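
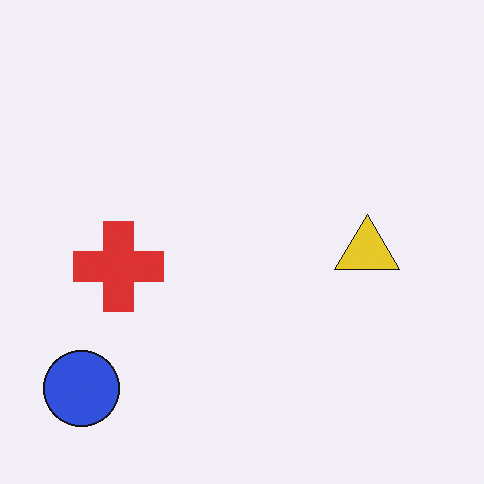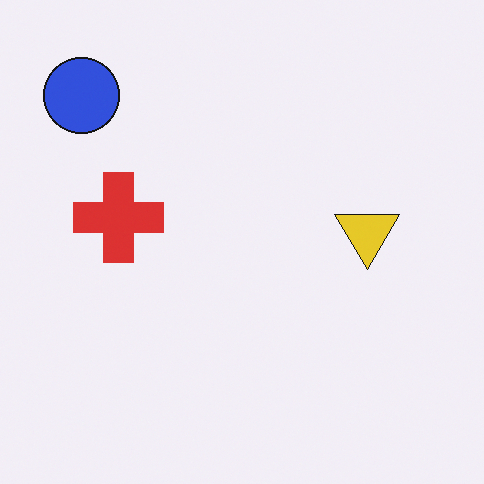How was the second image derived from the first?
The second image is the first flipped vertically (top ↔ bottom).

The blue circle is in the bottom-left of the first image and the top-left of the second — shapes on opposite sides of the horizontal midline have swapped in a mirror flip.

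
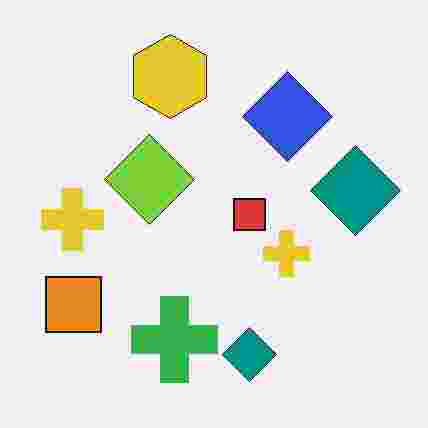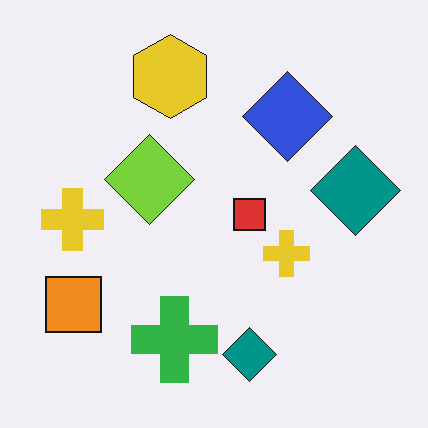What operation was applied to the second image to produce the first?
The first image is the second heavily JPEG-compressed with obvious blocking artifacts.

Blocky 8×8 compression artifacts appear around shape edges and the flat background shows ringing — characteristic JPEG degradation.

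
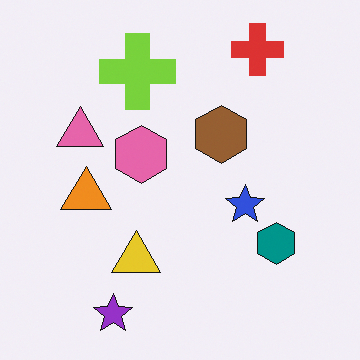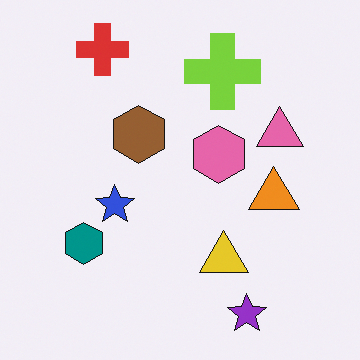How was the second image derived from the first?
The image was flipped horizontally (left ↔ right).

The pink triangle is in the left of the first image and the right of the second — shapes on opposite sides of the vertical midline have swapped in a mirror flip.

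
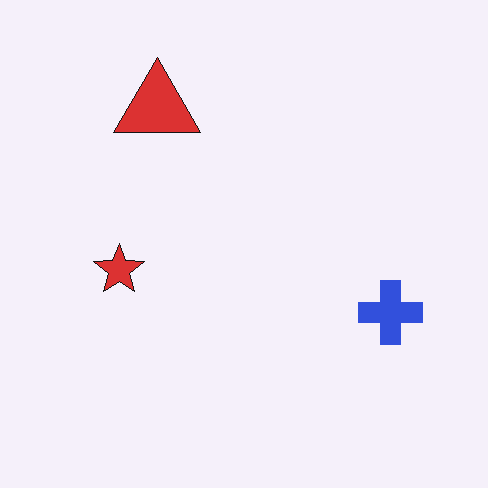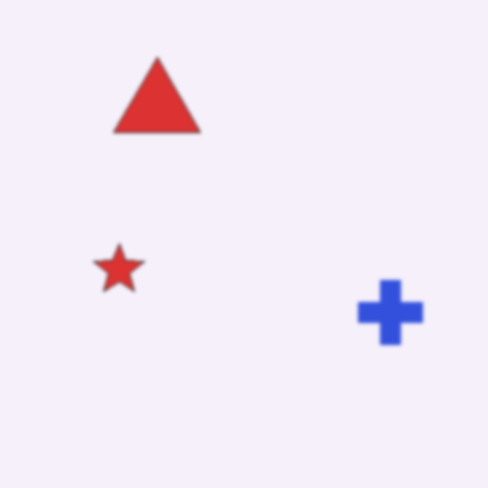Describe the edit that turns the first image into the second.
This is the original image slightly softened.

Shape edges and outlines are uniformly softened across the whole image.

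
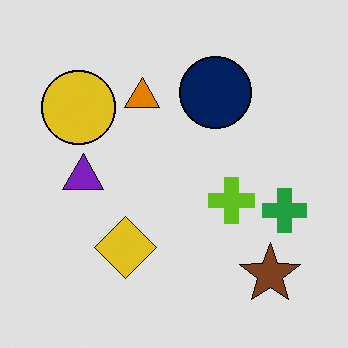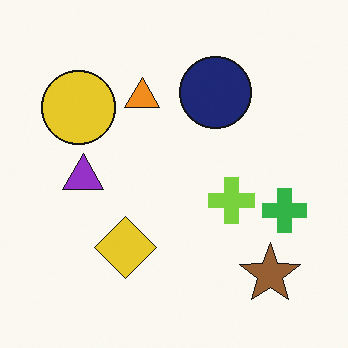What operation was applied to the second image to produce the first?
The image was posterized to a reduced palette.

Each flat color has snapped to a coarser quantized level — most visibly, the near-white background has dropped to a flat grey.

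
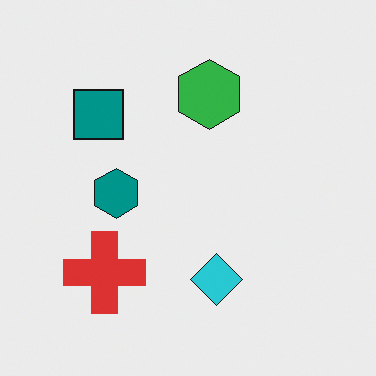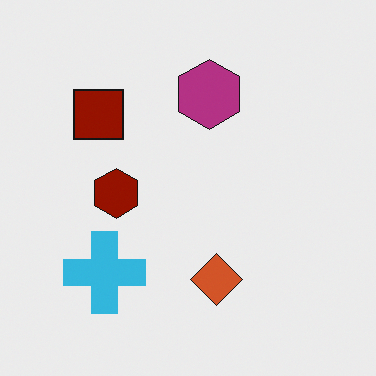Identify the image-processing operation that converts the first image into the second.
This is the original image hue-shifted through roughly half the color wheel.

Every shape's color has rotated by the same amount around the hue wheel — a uniform hue shift.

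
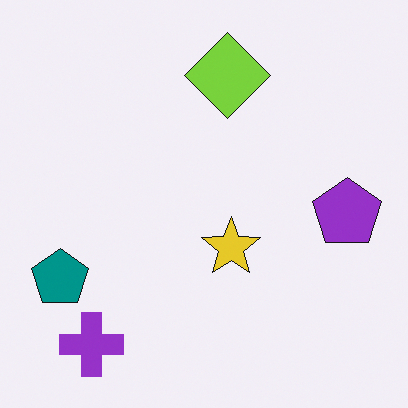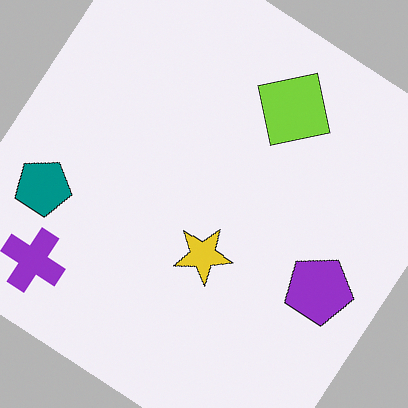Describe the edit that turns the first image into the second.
Rotated clockwise by a large amount — several tens of degrees.

Every shape is tilted by the same angle and the image corners show triangular fill wedges — a whole-image rotation by a non-right angle.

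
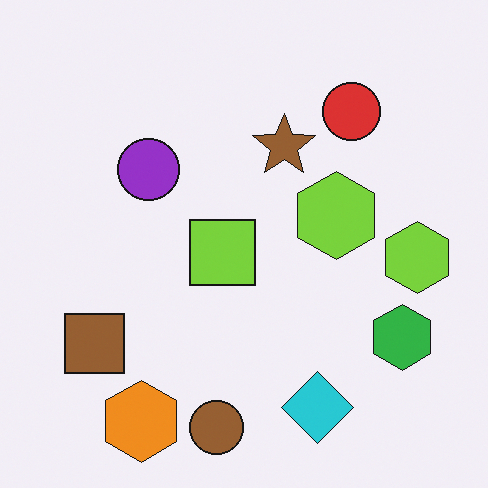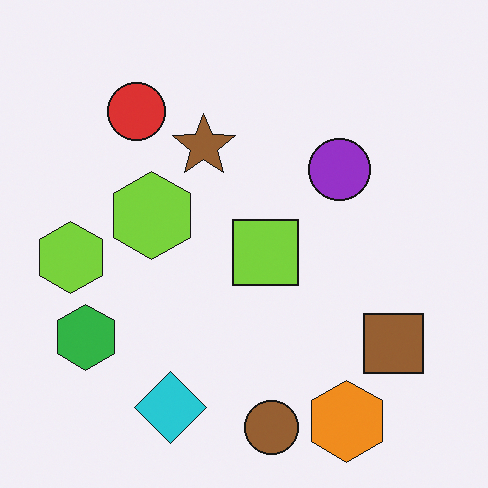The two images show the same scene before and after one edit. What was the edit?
This is the original image flipped horizontally (left ↔ right).

The green hexagon is in the bottom-right of the first image and the bottom-left of the second — shapes on opposite sides of the vertical midline have swapped in a mirror flip.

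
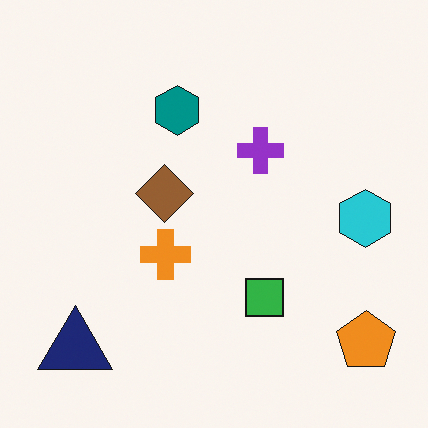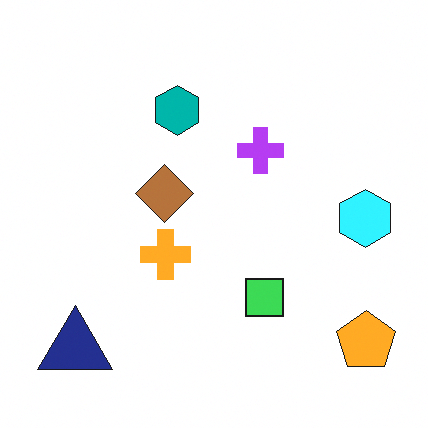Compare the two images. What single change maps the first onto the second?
This is the original image slightly brightened.

Every pixel — background and shapes alike — is uniformly brightened.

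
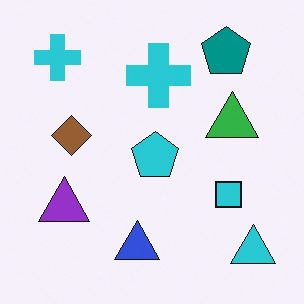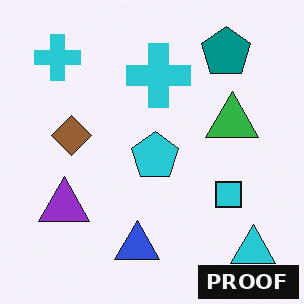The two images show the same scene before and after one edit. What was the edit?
This is the original image watermarked with the text "PROOF" in the lower-right corner.

A dark label reading "PROOF" appears in the lower-right corner.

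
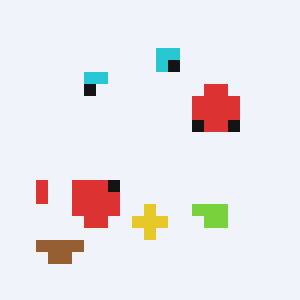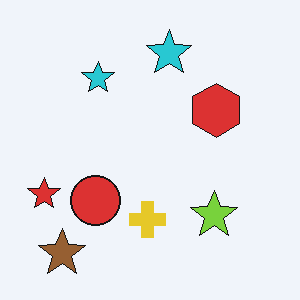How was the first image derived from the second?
This is the original image coarsely pixelated.

Shapes are reduced to large square blocks; fine edges and outlines are lost — a downscale-then-upscale (mosaic) effect.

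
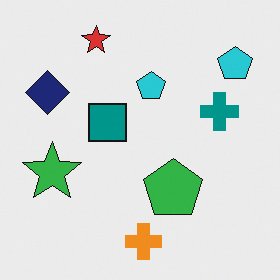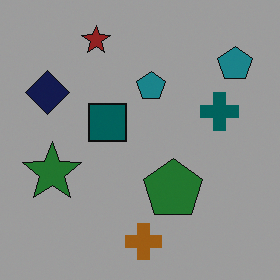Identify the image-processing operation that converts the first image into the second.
This is the original image noticeably darkened.

Every pixel — background and shapes alike — is uniformly darkened.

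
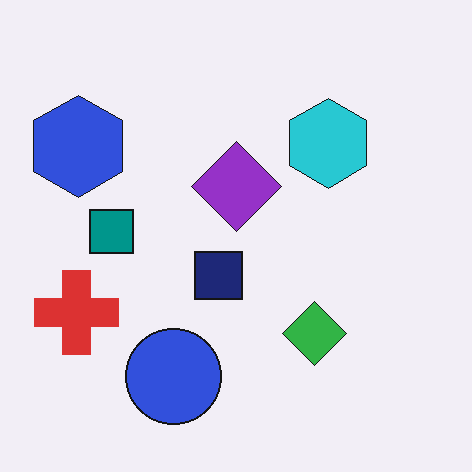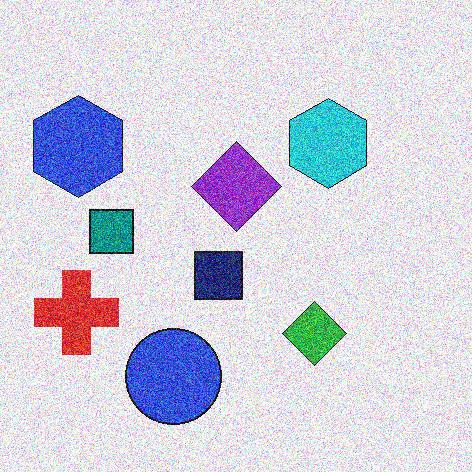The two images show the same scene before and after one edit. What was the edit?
This is the original image degraded with heavy additive noise.

Random speckle covers the whole image, including the flat background.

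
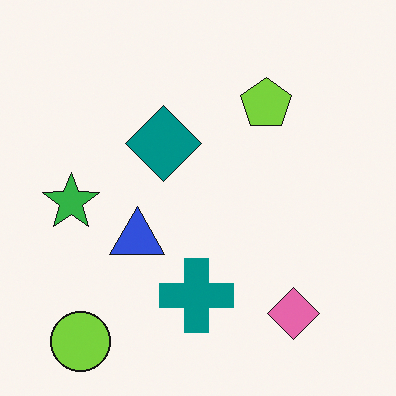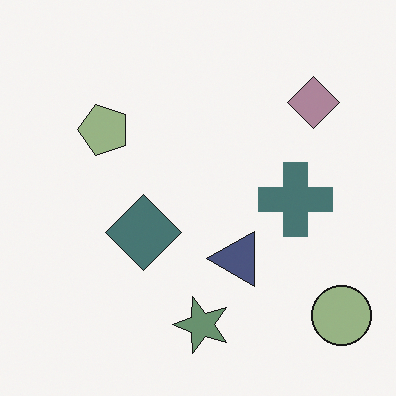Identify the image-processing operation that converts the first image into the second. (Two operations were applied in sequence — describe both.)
The image was rotated 90° counter-clockwise, then made much more muted (saturation change).

The lime circle sits in the bottom-left of the first image and the bottom-right of the second — consistent with a whole-image 90° counter-clockwise rotation. All colors are more muted and greyish — a global saturation change.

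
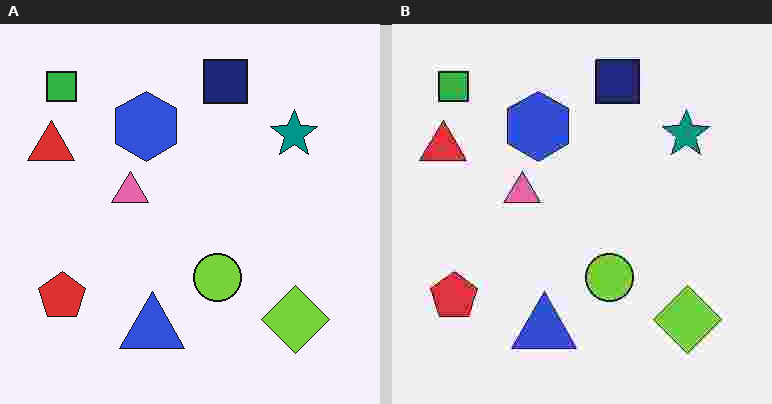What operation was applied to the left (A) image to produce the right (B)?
This is the original image degraded with heavy JPEG compression.

Blocky 8×8 compression artifacts appear around shape edges and the flat background shows ringing — characteristic JPEG degradation.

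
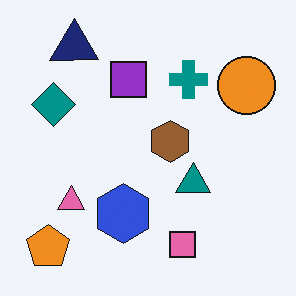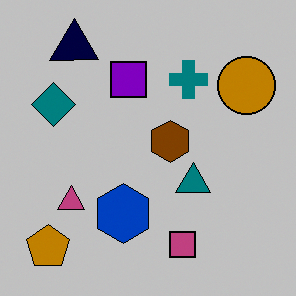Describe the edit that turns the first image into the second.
The transformation is: heavily posterized to just a handful of flat colors.

Each flat color has snapped to a coarser quantized level — most visibly, the near-white background has dropped to a flat grey.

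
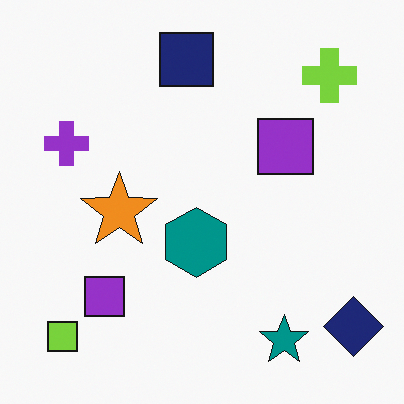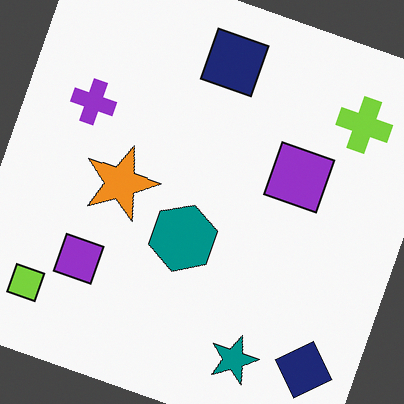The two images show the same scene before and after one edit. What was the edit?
This is the original image rotated clockwise by a moderate amount.

Every shape is tilted by the same angle and the image corners show triangular fill wedges — a whole-image rotation by a non-right angle.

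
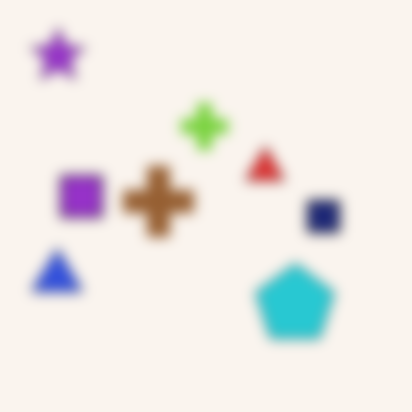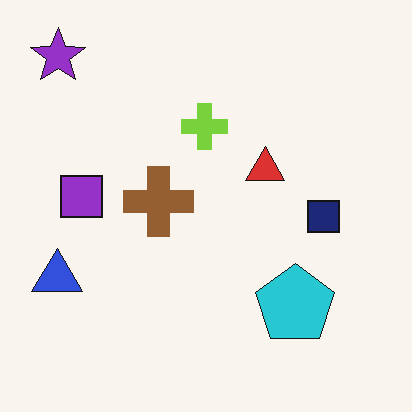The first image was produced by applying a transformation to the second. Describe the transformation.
The transformation is: heavily blurred.

Shape edges and outlines are uniformly softened across the whole image.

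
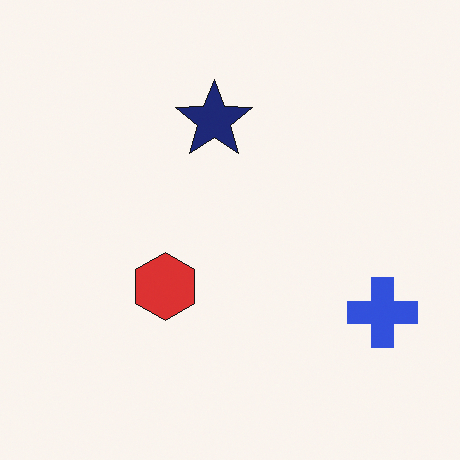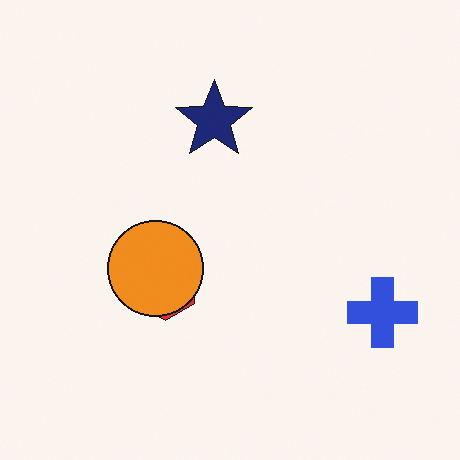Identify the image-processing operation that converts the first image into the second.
The second image is the first overlaid with an additional orange circle.

An orange circle appears in the second image that is absent from the first.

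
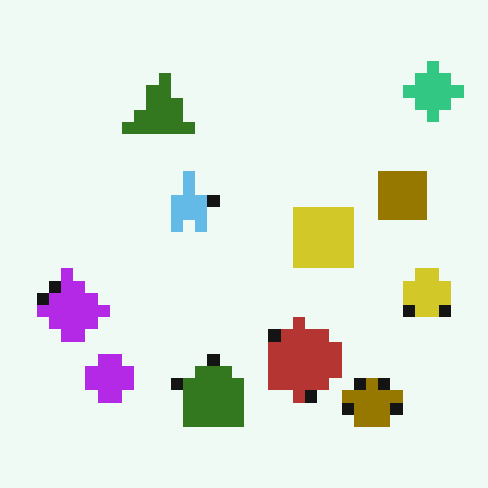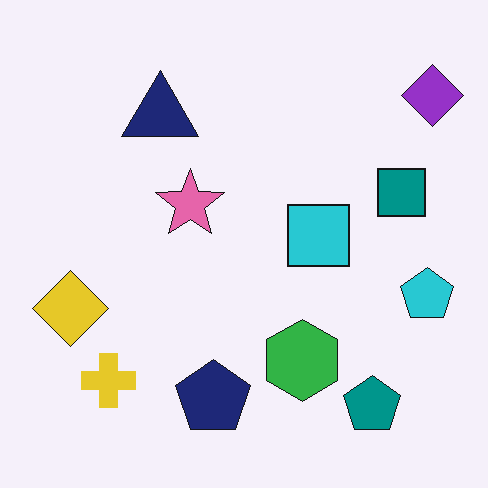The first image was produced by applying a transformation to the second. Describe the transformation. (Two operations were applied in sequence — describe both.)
The first image is the second coarsely pixelated, then hue-shifted by a large amount.

Shapes are reduced to large square blocks; fine edges and outlines are lost — a downscale-then-upscale (mosaic) effect. Every shape's color has rotated by the same amount around the hue wheel — a uniform hue shift.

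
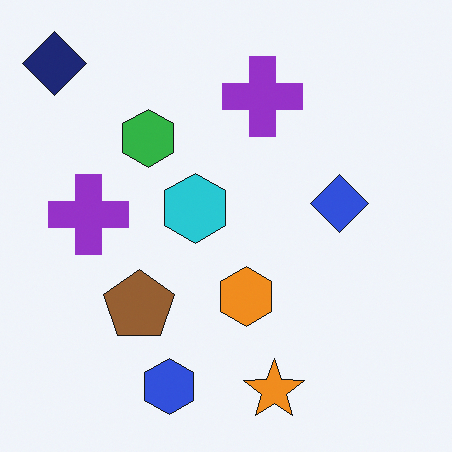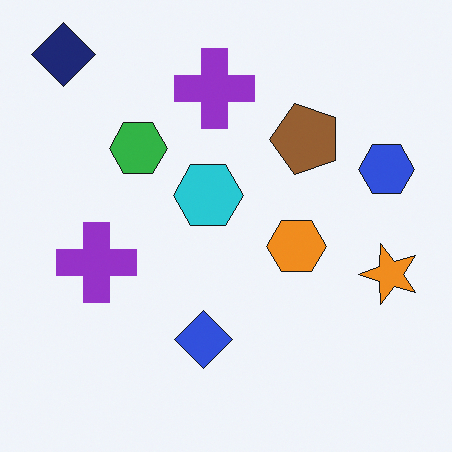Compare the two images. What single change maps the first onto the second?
The image was transposed (reflected across the top-left ↔ bottom-right diagonal).

Shapes have swapped their row and column positions — what was in the top-right is now in the bottom-left — a diagonal reflection.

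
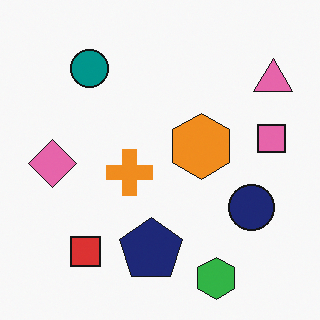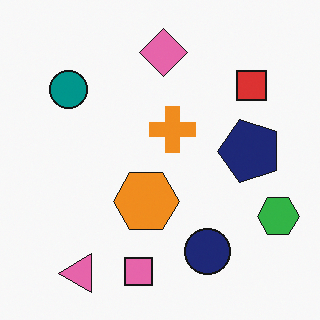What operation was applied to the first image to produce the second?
The second image is the first transposed (reflected across the top-left ↔ bottom-right diagonal).

Shapes have swapped their row and column positions — what was in the top-right is now in the bottom-left — a diagonal reflection.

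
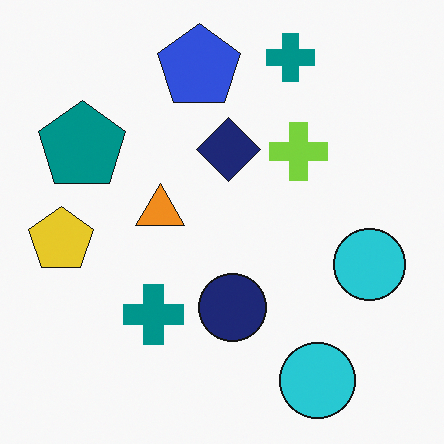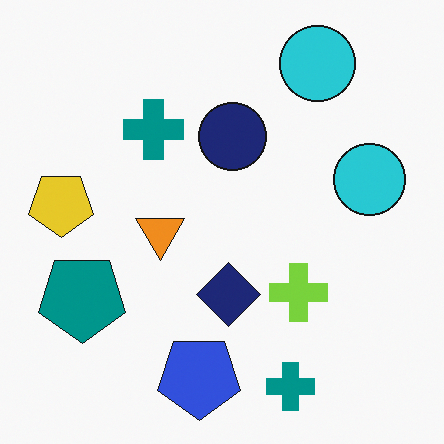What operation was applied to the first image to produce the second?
The transformation is: flipped vertically (top ↔ bottom).

The blue pentagon is in the top of the first image and the bottom of the second — shapes on opposite sides of the horizontal midline have swapped in a mirror flip.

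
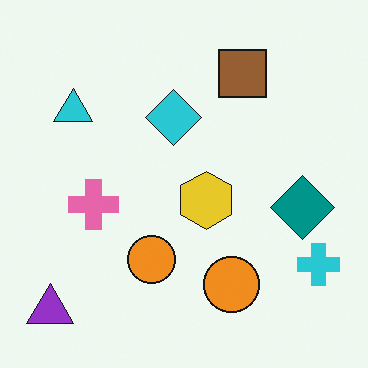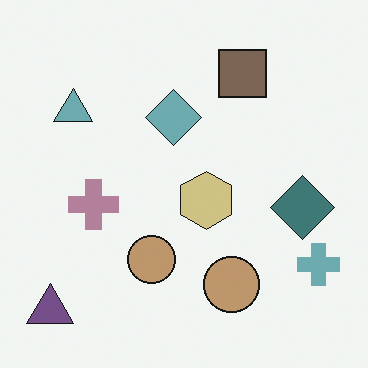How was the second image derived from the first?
The transformation is: made much more muted (saturation change).

All colors are more muted and greyish — a global saturation change.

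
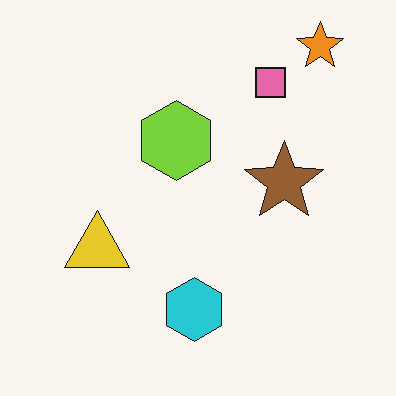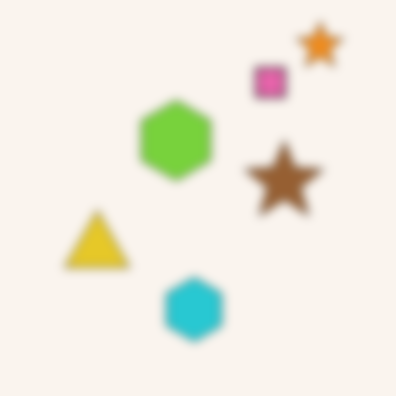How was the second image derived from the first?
The transformation is: strongly gaussian-blurred.

Shape edges and outlines are uniformly softened across the whole image.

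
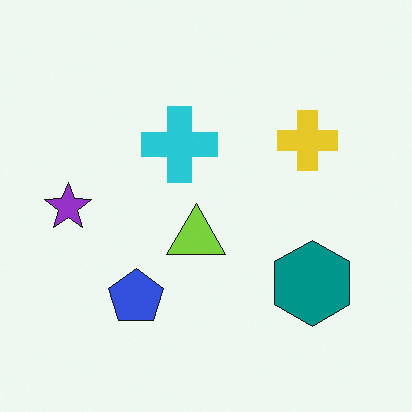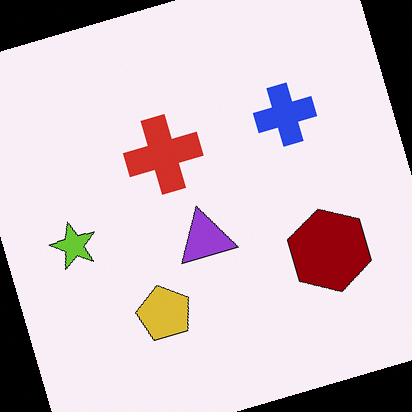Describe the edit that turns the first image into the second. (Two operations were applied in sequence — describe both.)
The transformation is: hue-shifted by a large amount, then rotated counter-clockwise by a moderate amount.

Every shape's color has rotated by the same amount around the hue wheel — a uniform hue shift. Every shape is tilted by the same angle and the image corners show triangular fill wedges — a whole-image rotation by a non-right angle.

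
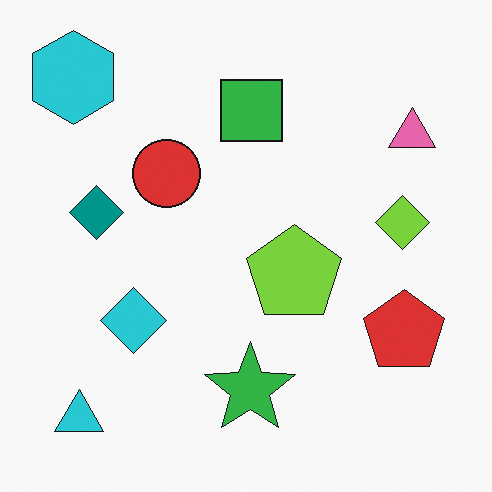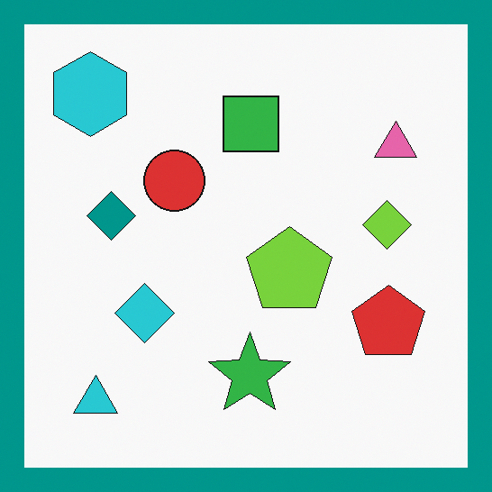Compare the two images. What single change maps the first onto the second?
The transformation is: framed with a teal border.

A solid teal frame runs around the edge of the second image, with the content slightly shrunk inside it.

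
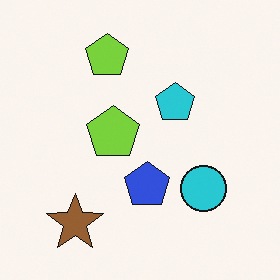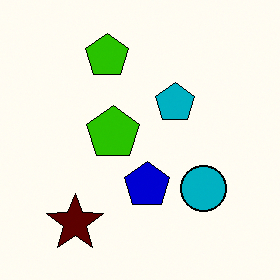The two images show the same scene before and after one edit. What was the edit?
It was given much higher contrast.

Tones are pushed away from mid-grey across the whole image — a global contrast change.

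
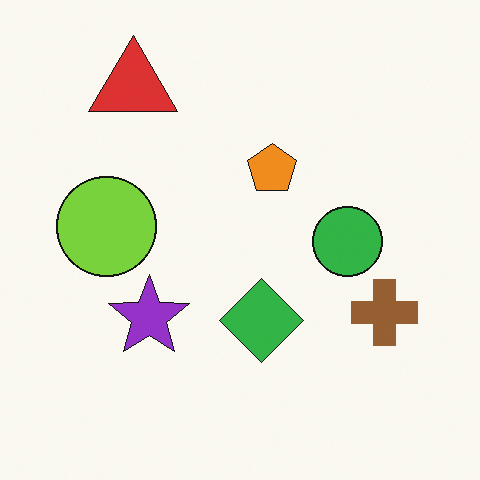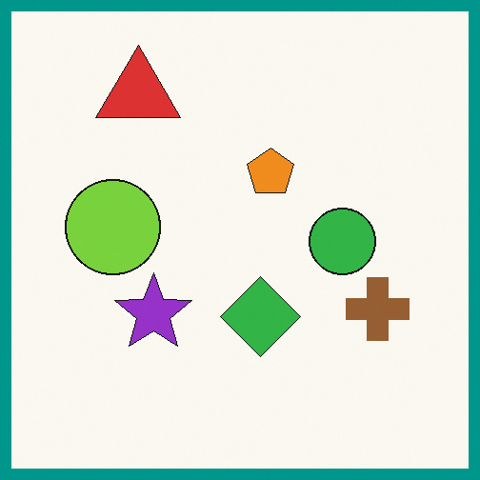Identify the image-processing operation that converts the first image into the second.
The second image is the first framed with a teal border.

A solid teal frame runs around the edge of the second image, with the content slightly shrunk inside it.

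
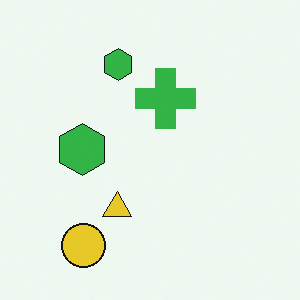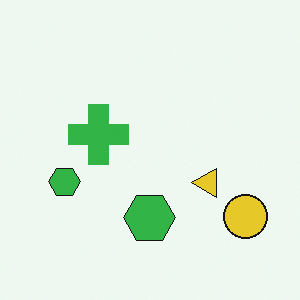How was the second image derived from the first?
This is the original image rotated 90° counter-clockwise.

The yellow circle sits in the bottom-left of the first image and the bottom-right of the second — consistent with a whole-image 90° counter-clockwise rotation.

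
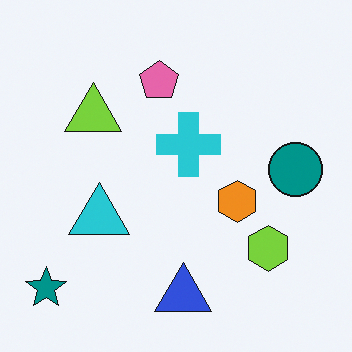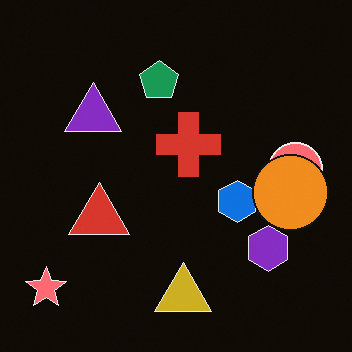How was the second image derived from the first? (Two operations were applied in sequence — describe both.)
The second image is the first color-inverted (negative), then overlaid with an additional orange circle.

The light background has become dark and every shape's color is its complement — a photographic negative. An orange circle appears in the second image that is absent from the first.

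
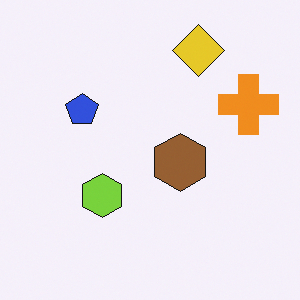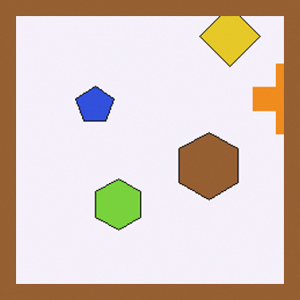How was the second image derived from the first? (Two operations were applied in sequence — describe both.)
The second image is the first cropped to a modestly smaller region and rescaled, then framed with a brown border.

The visible shapes are larger and the field of view is narrower; shapes near the original edges may be partly or wholly outside the frame — a crop-and-rescale. A solid brown frame runs around the edge of the second image, with the content slightly shrunk inside it.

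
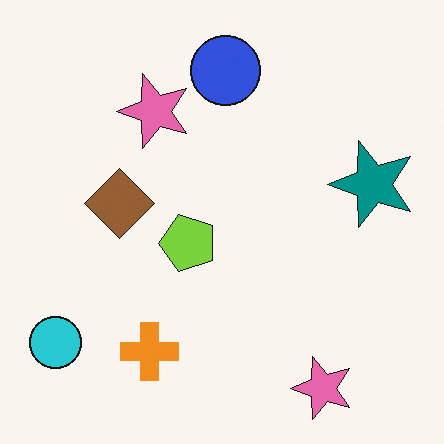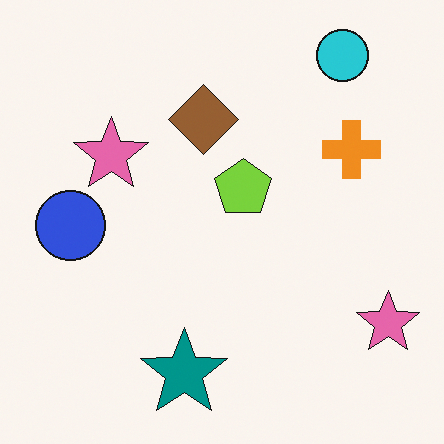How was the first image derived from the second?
The image was transposed (reflected across the top-left ↔ bottom-right diagonal).

Shapes have swapped their row and column positions — what was in the top-right is now in the bottom-left — a diagonal reflection.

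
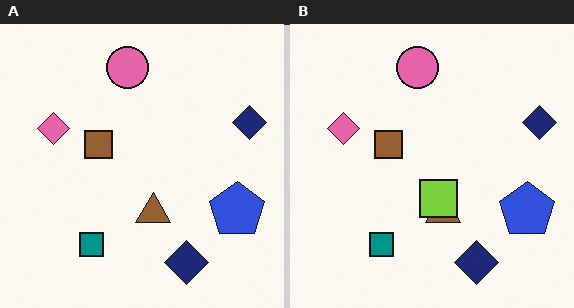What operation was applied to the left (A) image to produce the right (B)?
Overlaid with an additional lime square.

A lime square appears in the right (B) image that is absent from the left (A).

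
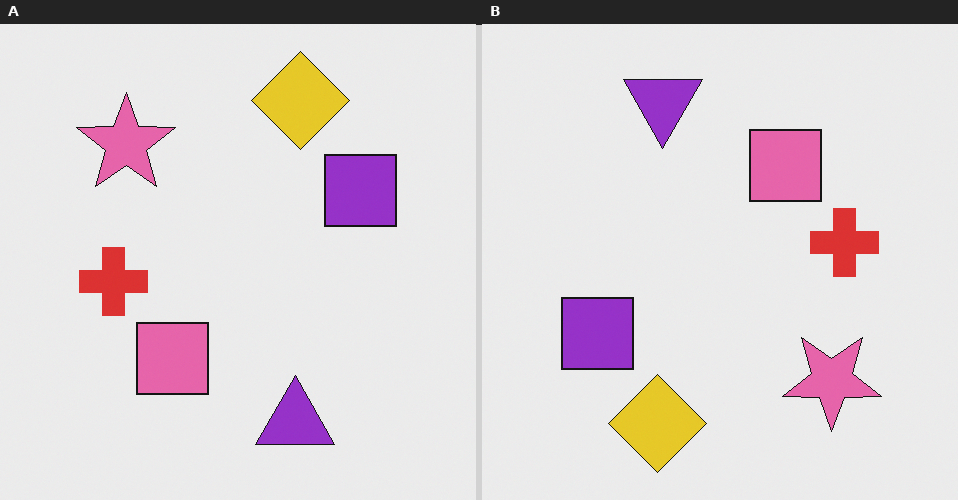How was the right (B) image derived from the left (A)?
Rotated 180°.

The yellow diamond sits in the top of the left (A) image and the bottom of the right (B) — consistent with a whole-image 180° rotation.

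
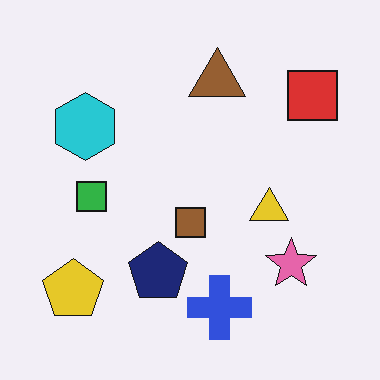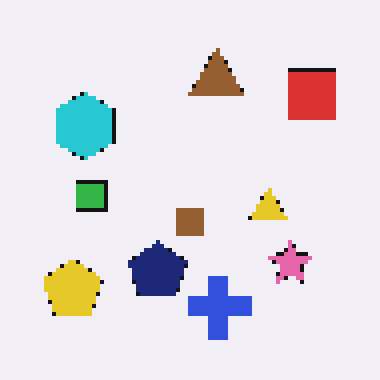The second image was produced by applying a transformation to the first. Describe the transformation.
The transformation is: lightly pixelated (a mild mosaic effect).

Shapes are reduced to large square blocks; fine edges and outlines are lost — a downscale-then-upscale (mosaic) effect.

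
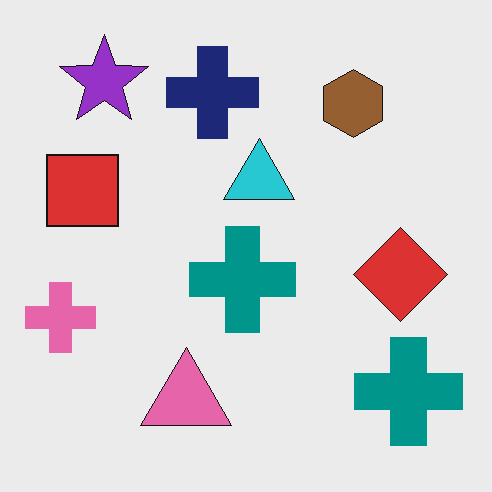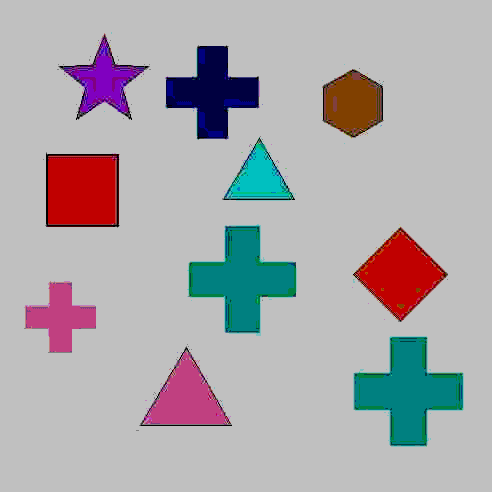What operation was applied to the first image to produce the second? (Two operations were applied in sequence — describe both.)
The image was degraded with heavy JPEG compression, then heavily posterized to just a handful of flat colors.

Blocky 8×8 compression artifacts appear around shape edges and the flat background shows ringing — characteristic JPEG degradation. Each flat color has snapped to a coarser quantized level — most visibly, the near-white background has dropped to a flat grey.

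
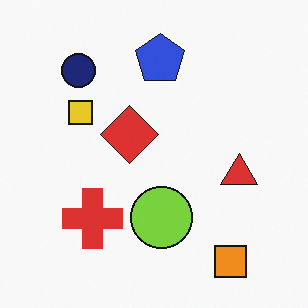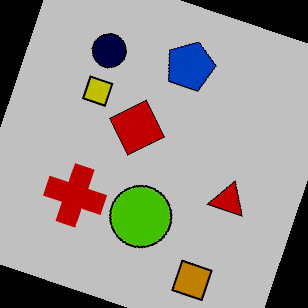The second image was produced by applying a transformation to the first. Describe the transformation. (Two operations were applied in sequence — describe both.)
The transformation is: rotated clockwise by a clearly visible amount, then heavily posterized to just a handful of flat colors.

Every shape is tilted by the same angle and the image corners show triangular fill wedges — a whole-image rotation by a non-right angle. Each flat color has snapped to a coarser quantized level — most visibly, the near-white background has dropped to a flat grey.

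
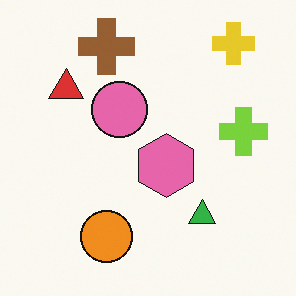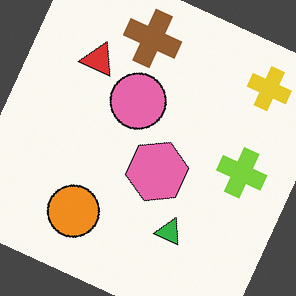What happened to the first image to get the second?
The transformation is: rotated clockwise by a moderate amount.

Every shape is tilted by the same angle and the image corners show triangular fill wedges — a whole-image rotation by a non-right angle.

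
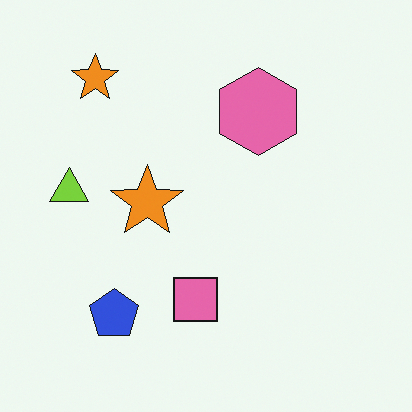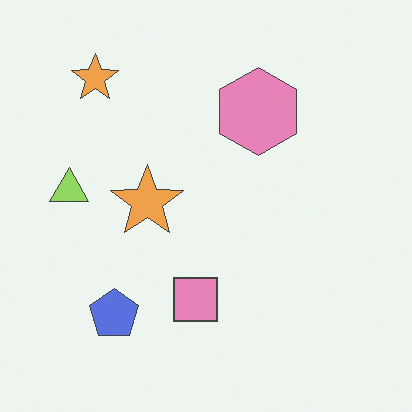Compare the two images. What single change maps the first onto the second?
The transformation is: given slightly reduced contrast.

Tones are pushed toward mid-grey across the whole image — a global contrast change.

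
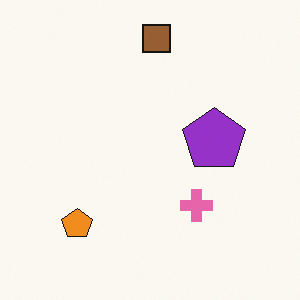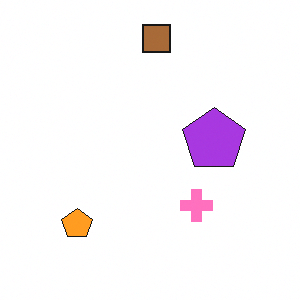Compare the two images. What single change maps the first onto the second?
Brightened a little.

Every pixel — background and shapes alike — is uniformly brightened.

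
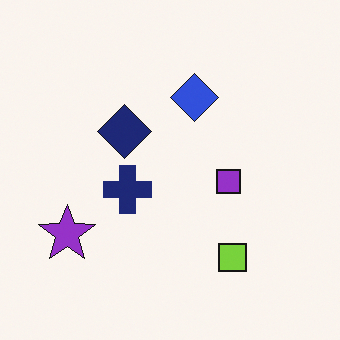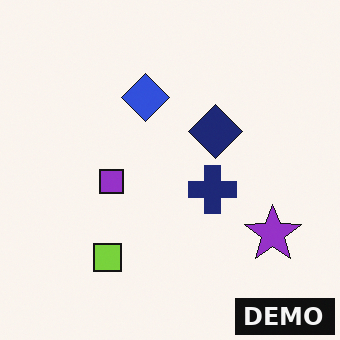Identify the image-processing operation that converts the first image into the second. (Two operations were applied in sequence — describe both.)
It was flipped horizontally (left ↔ right), then watermarked with the text "DEMO" in the lower-right corner.

The purple star is in the bottom-left of the first image and the bottom-right of the second — shapes on opposite sides of the vertical midline have swapped in a mirror flip. A dark label reading "DEMO" appears in the lower-right corner.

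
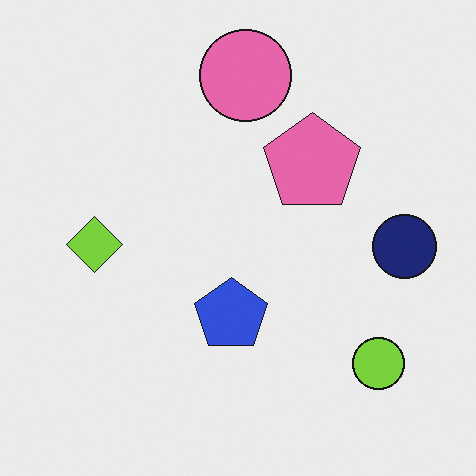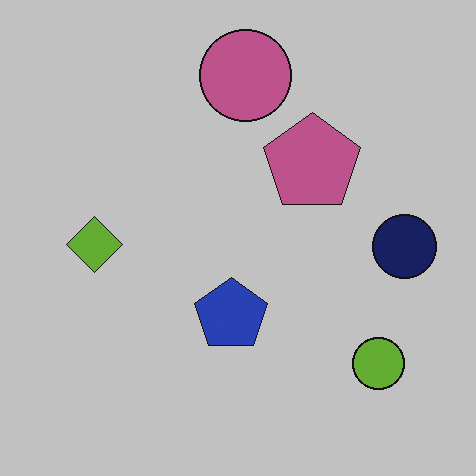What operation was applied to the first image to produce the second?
This is the original image darkened a little.

Every pixel — background and shapes alike — is uniformly darkened.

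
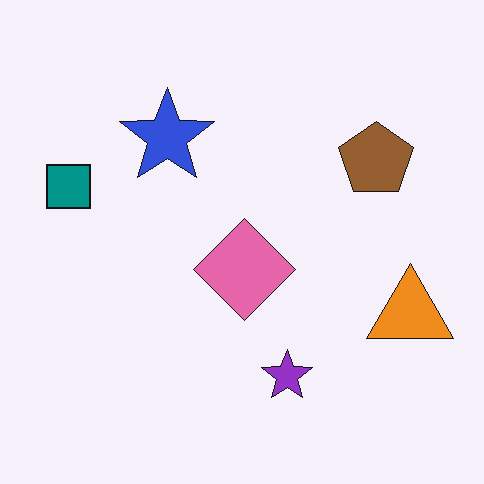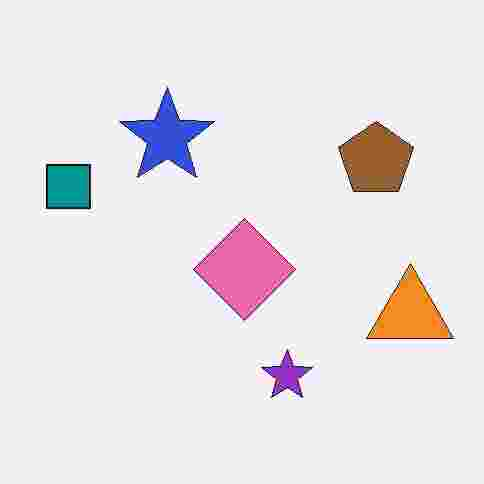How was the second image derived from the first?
The transformation is: heavily JPEG-compressed with obvious blocking artifacts.

Blocky 8×8 compression artifacts appear around shape edges and the flat background shows ringing — characteristic JPEG degradation.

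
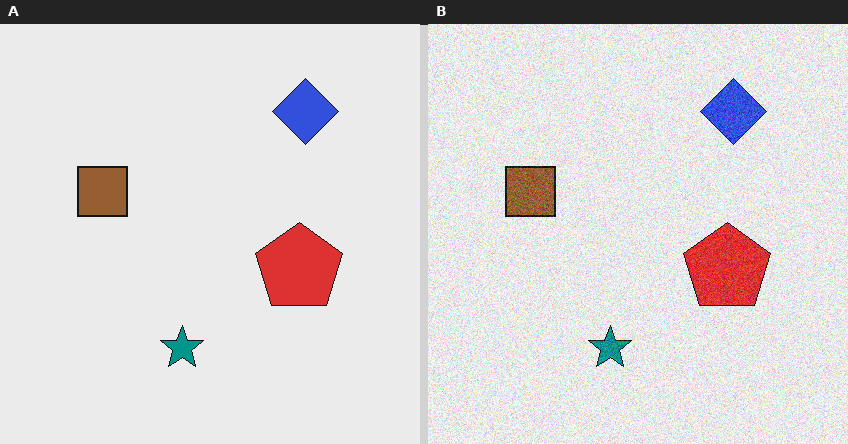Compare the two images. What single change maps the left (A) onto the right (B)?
This is the original image degraded with visible gaussian noise.

Random speckle covers the whole image, including the flat background.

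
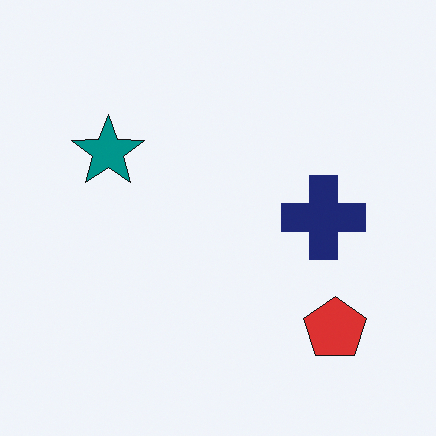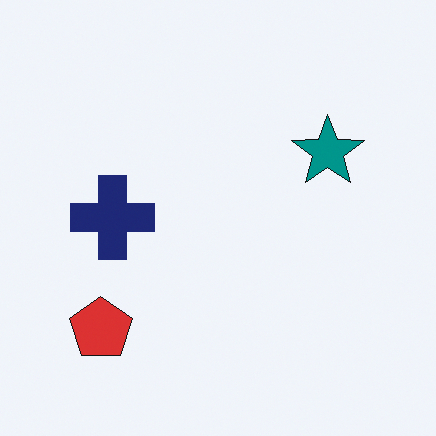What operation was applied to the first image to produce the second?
The second image is the first flipped horizontally (left ↔ right).

The red pentagon is in the bottom-right of the first image and the bottom-left of the second — shapes on opposite sides of the vertical midline have swapped in a mirror flip.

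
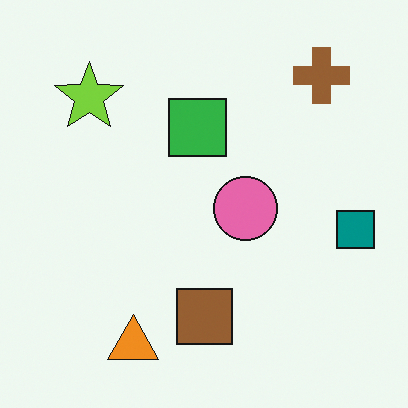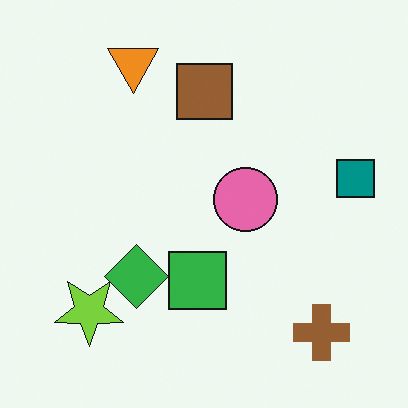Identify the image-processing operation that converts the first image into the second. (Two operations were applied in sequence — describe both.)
It was flipped vertically (top ↔ bottom), then overlaid with an additional green diamond.

The orange triangle is in the bottom-left of the first image and the top-left of the second — shapes on opposite sides of the horizontal midline have swapped in a mirror flip. A green diamond appears in the second image that is absent from the first.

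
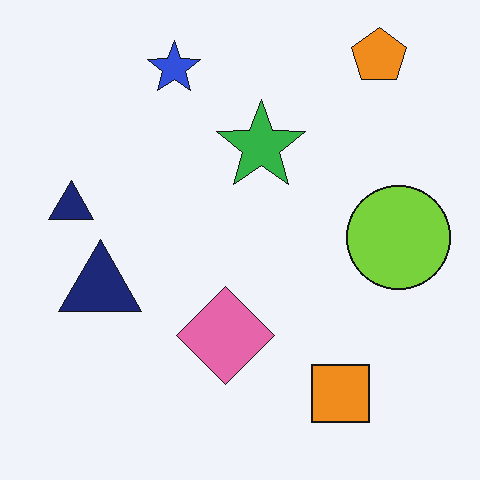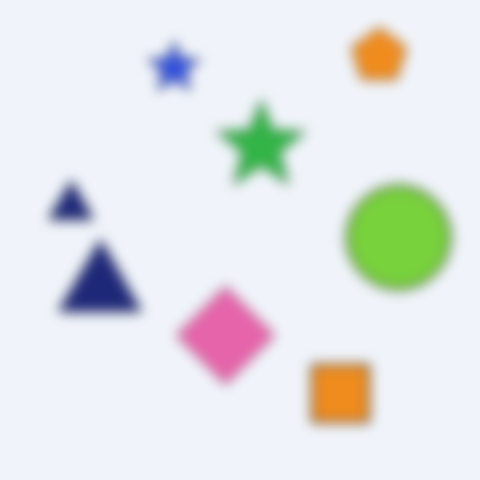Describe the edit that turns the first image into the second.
This is the original image heavily blurred.

Shape edges and outlines are uniformly softened across the whole image.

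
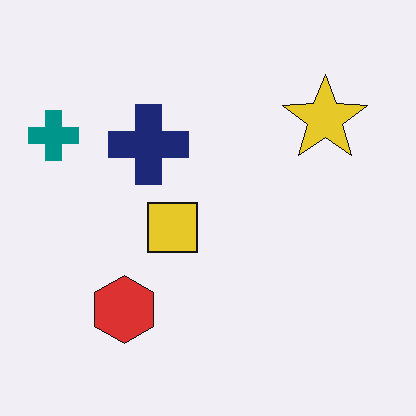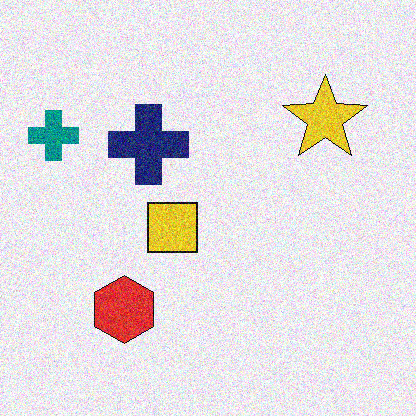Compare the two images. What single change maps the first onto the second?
The second image is the first degraded with visible gaussian noise.

Random speckle covers the whole image, including the flat background.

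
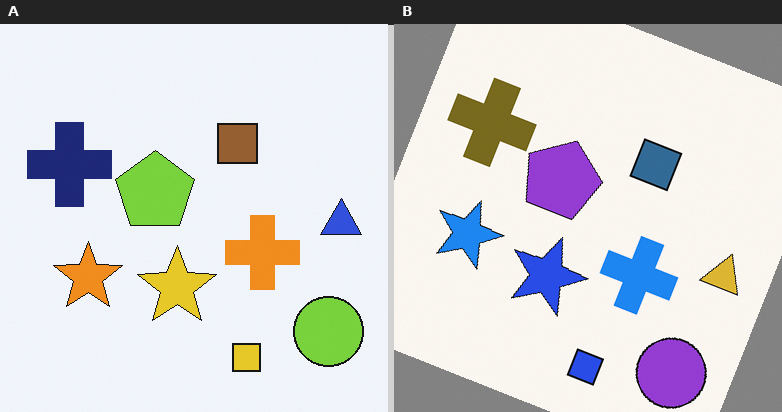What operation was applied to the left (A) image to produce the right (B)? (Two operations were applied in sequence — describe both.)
This is the original image rotated clockwise by a clearly visible amount, then hue-shifted through roughly half the color wheel.

Every shape is tilted by the same angle and the image corners show triangular fill wedges — a whole-image rotation by a non-right angle. Every shape's color has rotated by the same amount around the hue wheel — a uniform hue shift.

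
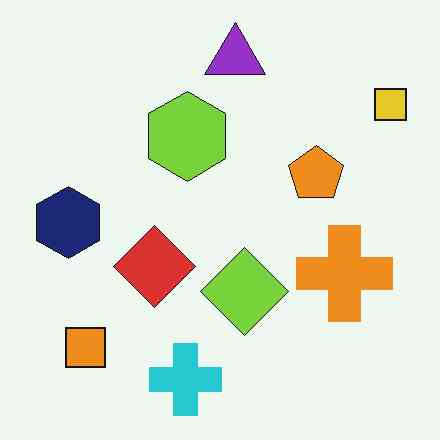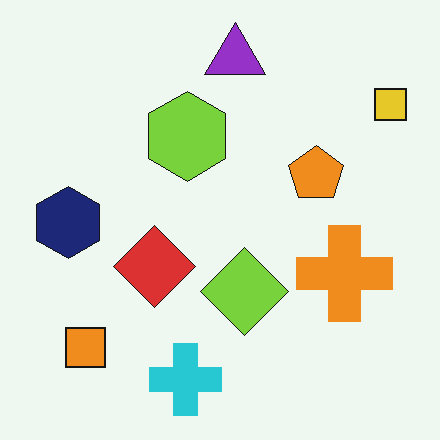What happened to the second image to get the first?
The image was JPEG-compressed with visible artifacts.

Blocky 8×8 compression artifacts appear around shape edges and the flat background shows ringing — characteristic JPEG degradation.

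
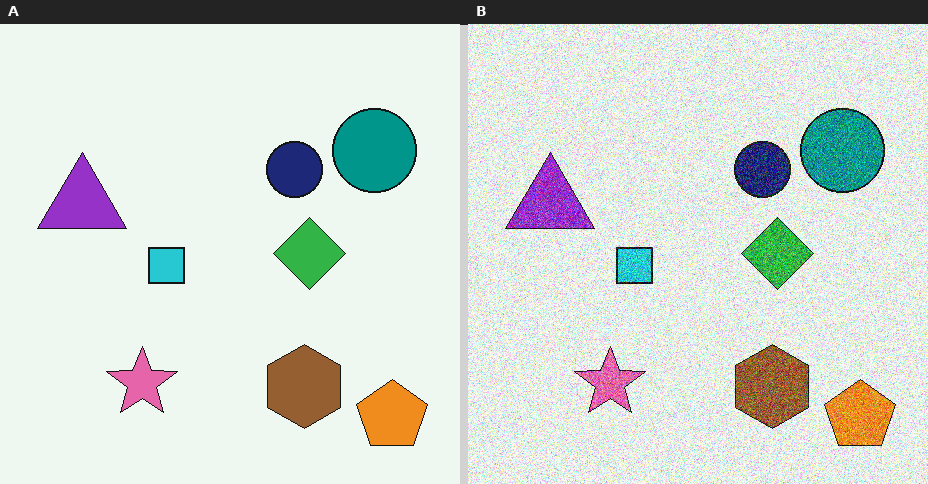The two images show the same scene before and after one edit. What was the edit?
Degraded with strong gaussian noise.

Random speckle covers the whole image, including the flat background.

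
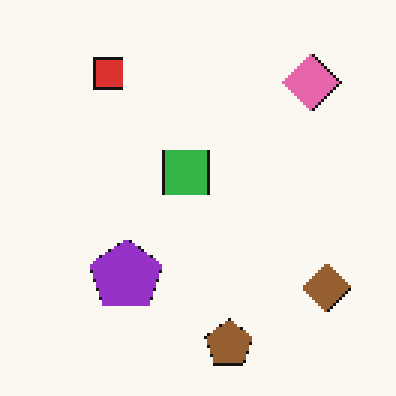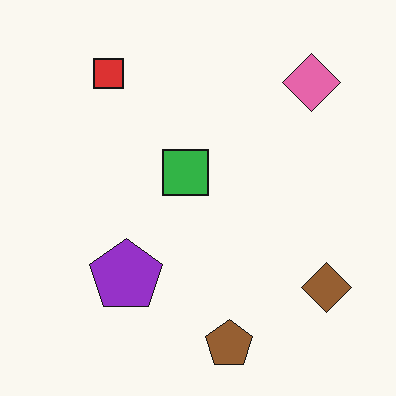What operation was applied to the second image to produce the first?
The image was lightly pixelated (a mild mosaic effect).

Shapes are reduced to large square blocks; fine edges and outlines are lost — a downscale-then-upscale (mosaic) effect.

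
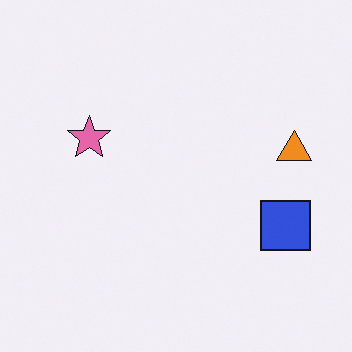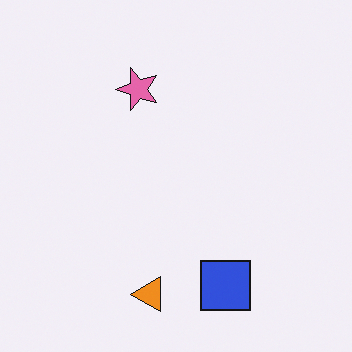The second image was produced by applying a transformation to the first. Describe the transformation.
The transformation is: transposed (reflected across the top-left ↔ bottom-right diagonal).

Shapes have swapped their row and column positions — what was in the top-right is now in the bottom-left — a diagonal reflection.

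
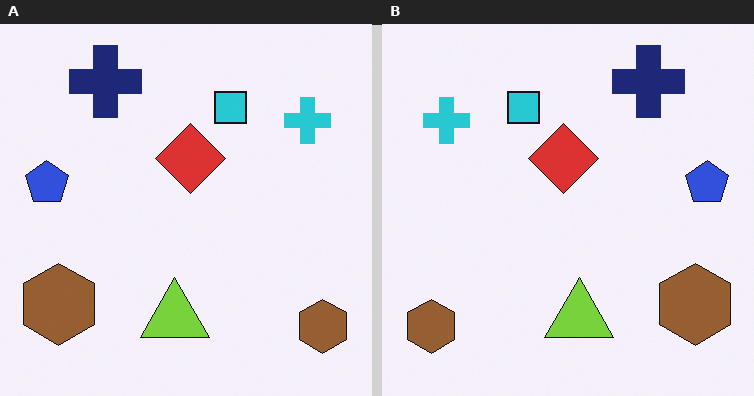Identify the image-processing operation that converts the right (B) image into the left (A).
Flipped horizontally (left ↔ right).

The blue pentagon is in the right of the right (B) image and the left of the left (A) — shapes on opposite sides of the vertical midline have swapped in a mirror flip.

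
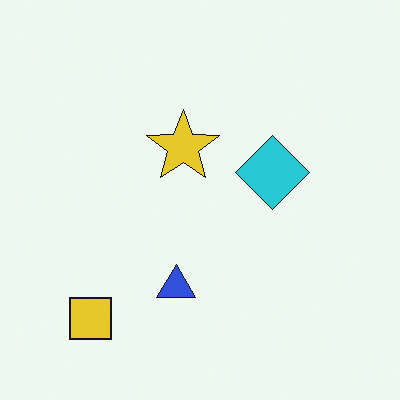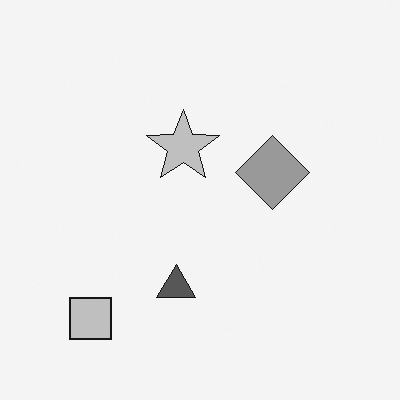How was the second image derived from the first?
The image was converted to grayscale.

All color is removed — every shape is now a shade of grey.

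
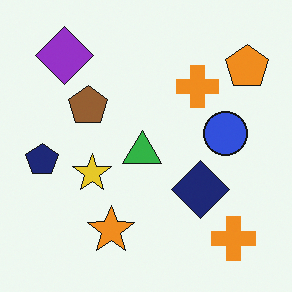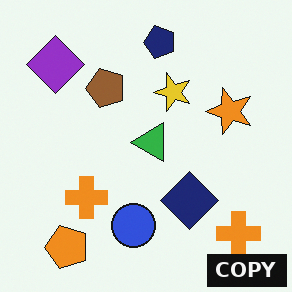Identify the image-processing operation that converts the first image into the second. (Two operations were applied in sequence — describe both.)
Transposed (reflected across the top-left ↔ bottom-right diagonal), then watermarked with the text "COPY" in the lower-right corner.

Shapes have swapped their row and column positions — what was in the top-right is now in the bottom-left — a diagonal reflection. A dark label reading "COPY" appears in the lower-right corner.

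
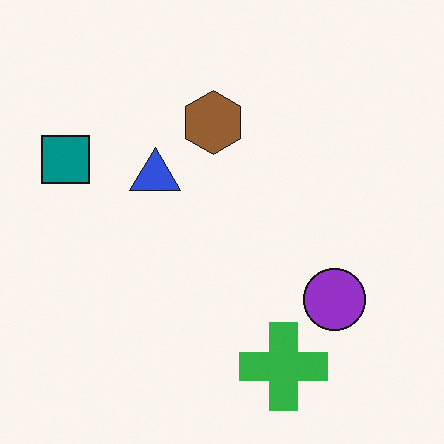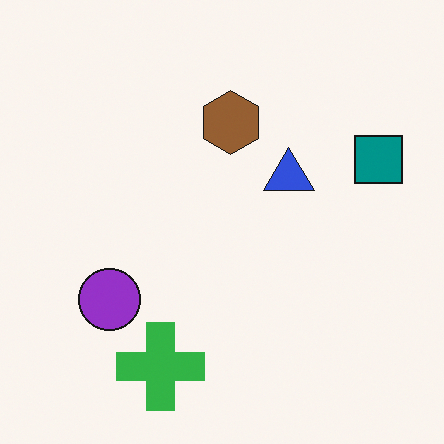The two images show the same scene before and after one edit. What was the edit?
Flipped horizontally (left ↔ right).

The teal square is in the left of the first image and the right of the second — shapes on opposite sides of the vertical midline have swapped in a mirror flip.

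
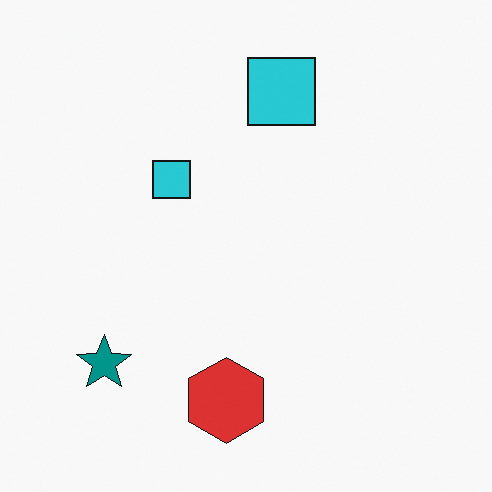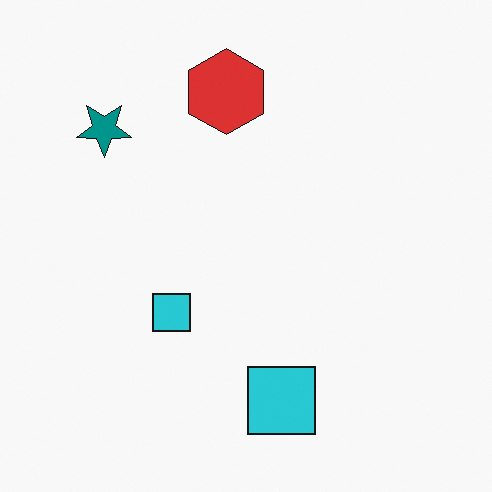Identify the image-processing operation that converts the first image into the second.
Flipped vertically (top ↔ bottom).

The red hexagon is in the bottom of the first image and the top of the second — shapes on opposite sides of the horizontal midline have swapped in a mirror flip.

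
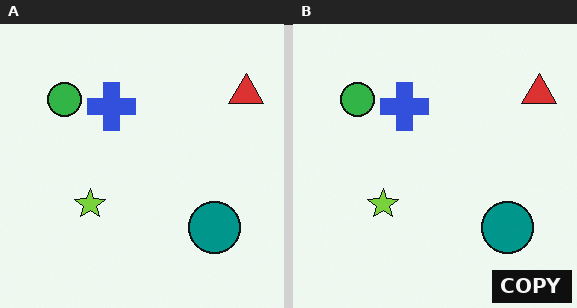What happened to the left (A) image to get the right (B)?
Watermarked with the text "COPY" in the lower-right corner.

A dark label reading "COPY" appears in the lower-right corner.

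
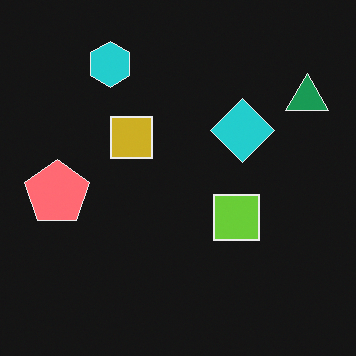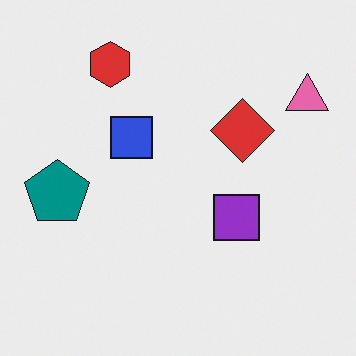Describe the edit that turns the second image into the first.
This is the original image color-inverted (negative).

The light background has become dark and every shape's color is its complement — a photographic negative.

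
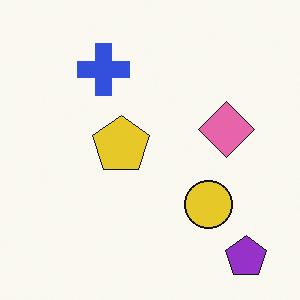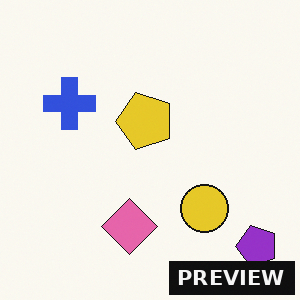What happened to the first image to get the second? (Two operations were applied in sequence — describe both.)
The image was transposed (reflected across the top-left ↔ bottom-right diagonal), then watermarked with the text "PREVIEW" in the lower-right corner.

Shapes have swapped their row and column positions — what was in the top-right is now in the bottom-left — a diagonal reflection. A dark label reading "PREVIEW" appears in the lower-right corner.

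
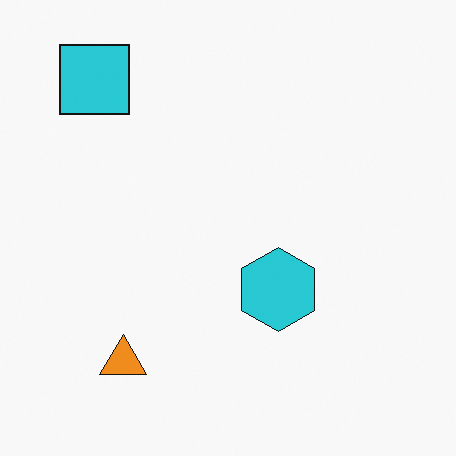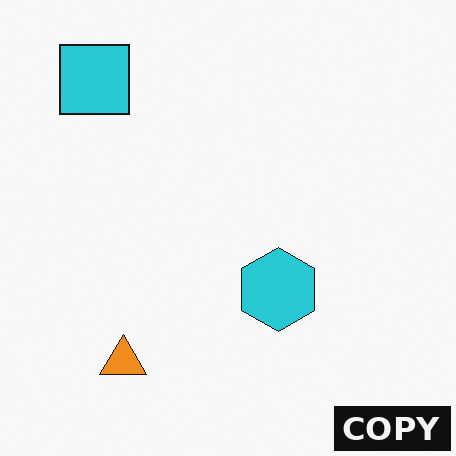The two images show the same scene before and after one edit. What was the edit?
It was watermarked with the text "COPY" in the lower-right corner.

A dark label reading "COPY" appears in the lower-right corner.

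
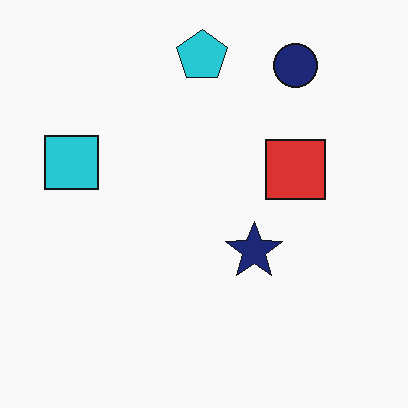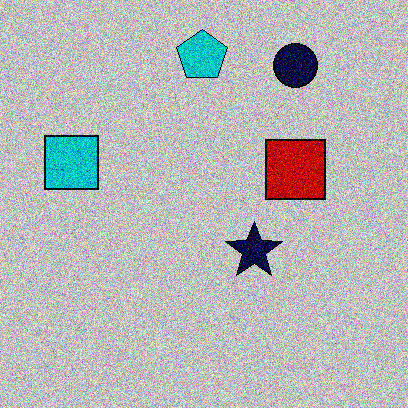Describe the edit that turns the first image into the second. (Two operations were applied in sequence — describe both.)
Aggressively posterized, then degraded with heavy additive noise.

Each flat color has snapped to a coarser quantized level — most visibly, the near-white background has dropped to a flat grey. Random speckle covers the whole image, including the flat background.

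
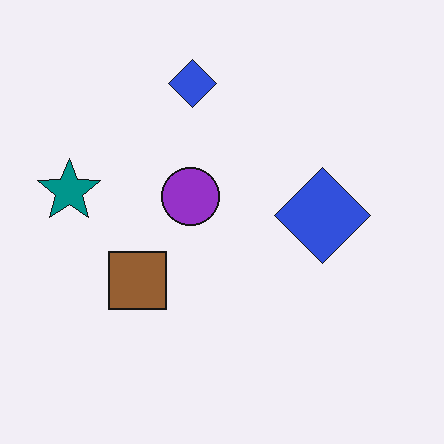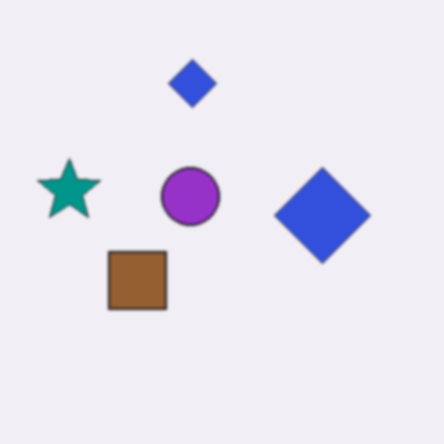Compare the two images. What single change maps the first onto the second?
The image was slightly softened.

Shape edges and outlines are uniformly softened across the whole image.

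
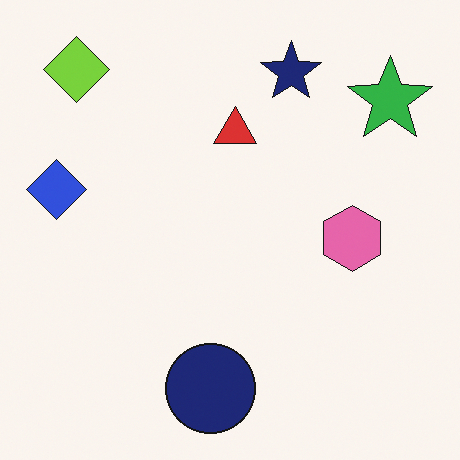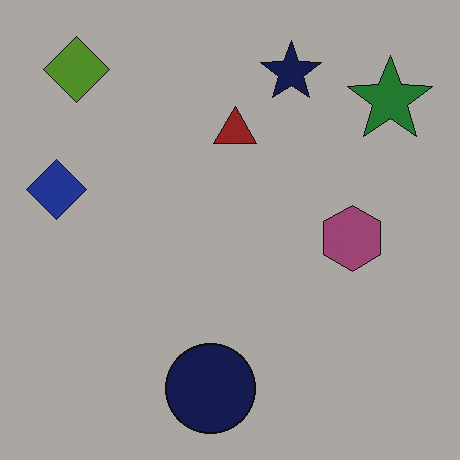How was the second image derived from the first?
The image was noticeably darkened.

Every pixel — background and shapes alike — is uniformly darkened.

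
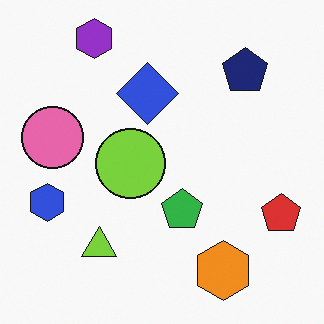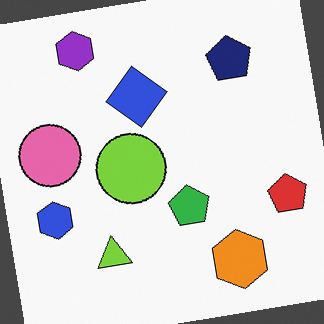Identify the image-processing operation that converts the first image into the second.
The second image is the first rotated counter-clockwise by a few degrees.

Every shape is tilted by the same angle and the image corners show triangular fill wedges — a whole-image rotation by a non-right angle.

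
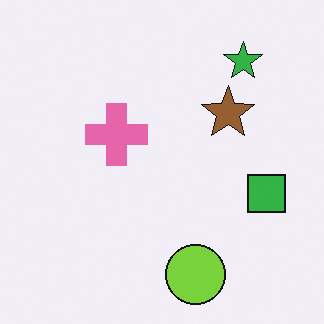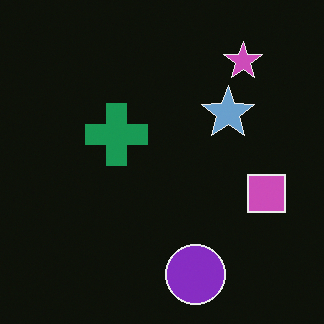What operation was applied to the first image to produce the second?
Color-inverted (negative).

The light background has become dark and every shape's color is its complement — a photographic negative.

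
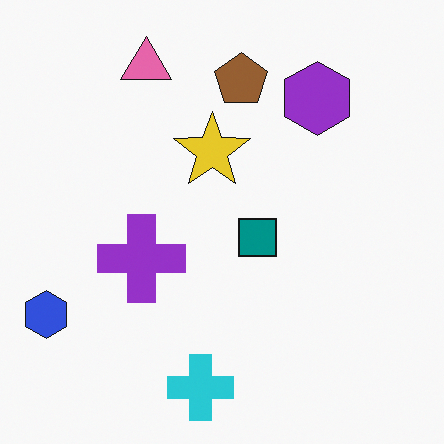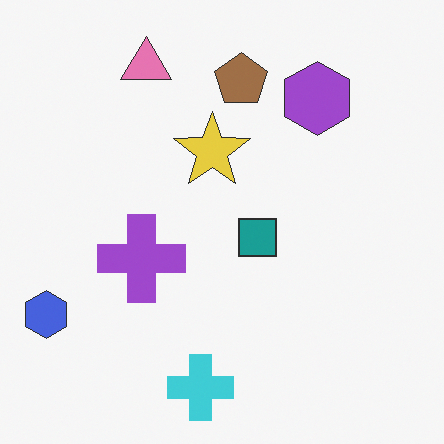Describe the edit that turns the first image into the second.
The image was given slightly reduced contrast.

Tones are pushed toward mid-grey across the whole image — a global contrast change.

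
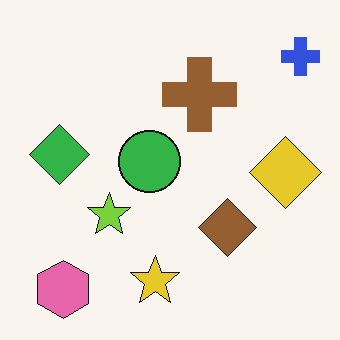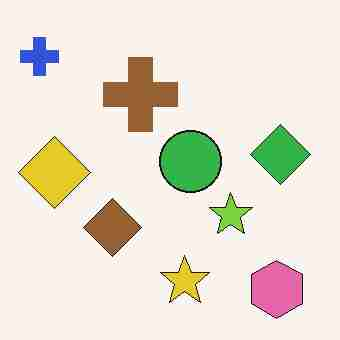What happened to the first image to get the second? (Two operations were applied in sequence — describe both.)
It was flipped horizontally (left ↔ right), then degraded with heavy JPEG compression.

The blue cross is in the top-right of the first image and the top-left of the second — shapes on opposite sides of the vertical midline have swapped in a mirror flip. Blocky 8×8 compression artifacts appear around shape edges and the flat background shows ringing — characteristic JPEG degradation.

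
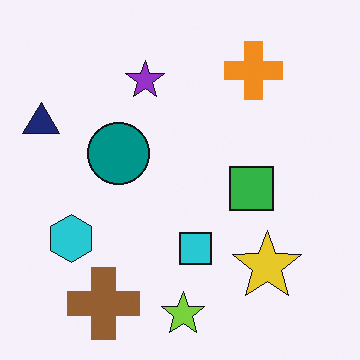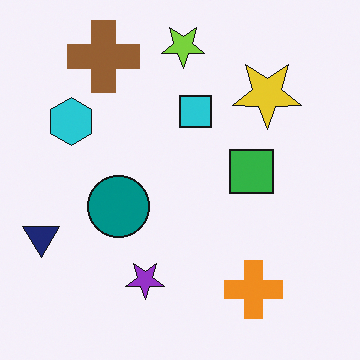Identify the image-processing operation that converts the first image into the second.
The second image is the first flipped vertically (top ↔ bottom).

The lime star is in the bottom of the first image and the top of the second — shapes on opposite sides of the horizontal midline have swapped in a mirror flip.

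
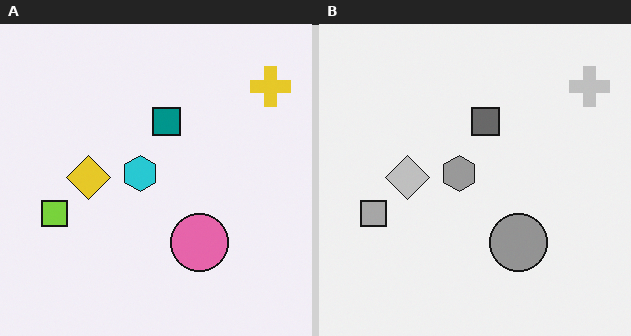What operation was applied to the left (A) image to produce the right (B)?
It was converted to grayscale.

All color is removed — every shape is now a shade of grey.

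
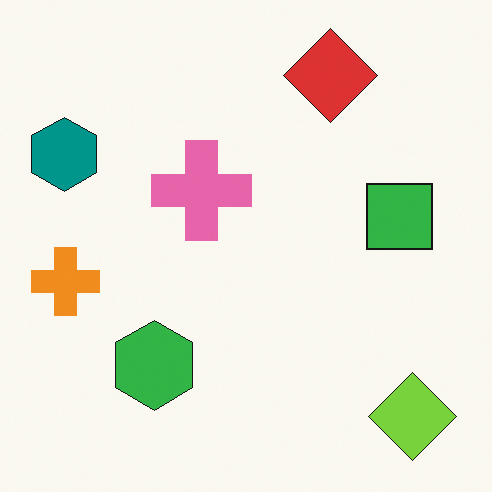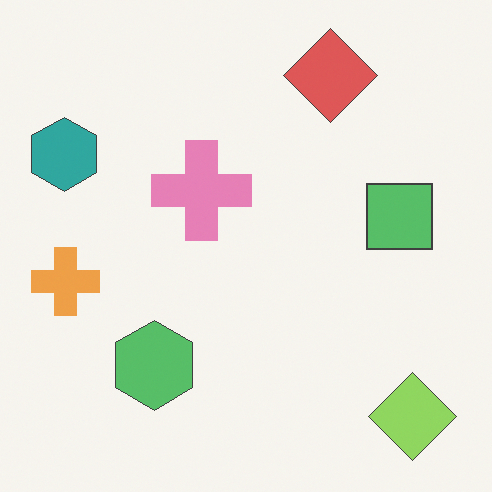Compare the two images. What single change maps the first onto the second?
This is the original image given slightly reduced contrast.

Tones are pushed toward mid-grey across the whole image — a global contrast change.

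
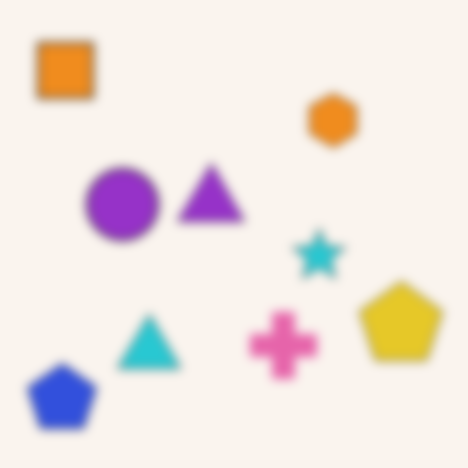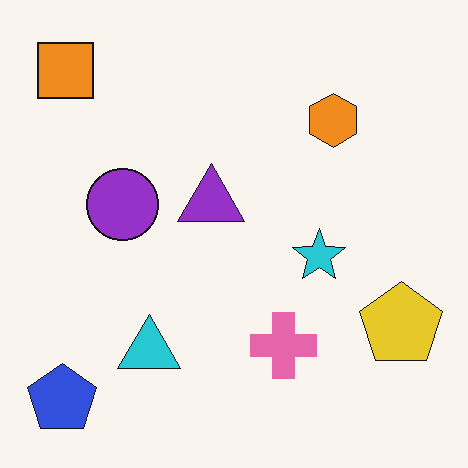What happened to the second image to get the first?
This is the original image heavily blurred.

Shape edges and outlines are uniformly softened across the whole image.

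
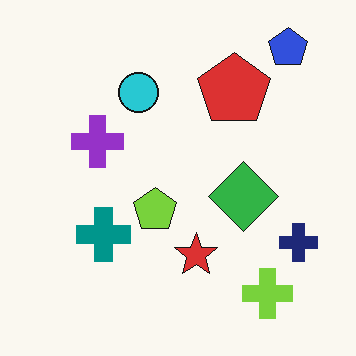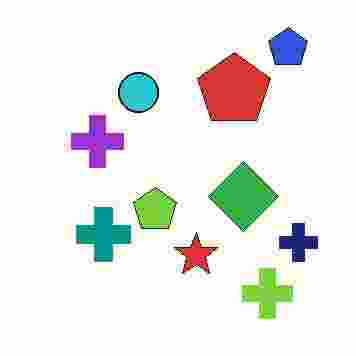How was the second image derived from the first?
The second image is the first heavily JPEG-compressed with obvious blocking artifacts.

Blocky 8×8 compression artifacts appear around shape edges and the flat background shows ringing — characteristic JPEG degradation.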